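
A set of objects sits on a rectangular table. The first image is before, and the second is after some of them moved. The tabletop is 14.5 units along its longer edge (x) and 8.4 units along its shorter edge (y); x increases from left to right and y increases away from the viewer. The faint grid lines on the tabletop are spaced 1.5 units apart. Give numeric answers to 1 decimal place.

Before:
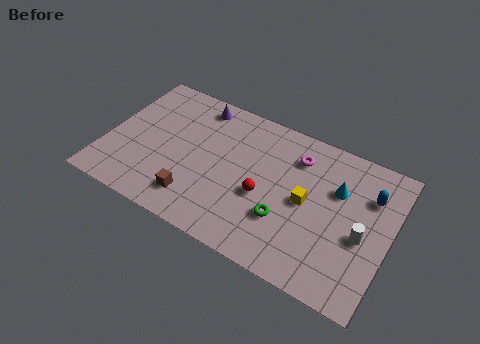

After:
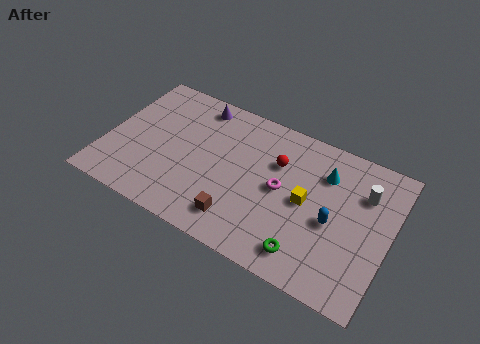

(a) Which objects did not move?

the purple cone and the yellow cube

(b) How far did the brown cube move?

2.3

The brown cube was near (4.9, 1.7) before and (7.2, 1.6) after, so it travelled √(2.3² + 0.1²) ≈ 2.3 units.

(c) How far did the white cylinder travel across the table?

2.4

From (13.2, 3.6) to (13.0, 6.0), the white cylinder covered √(0.2² + 2.4²) ≈ 2.4 units.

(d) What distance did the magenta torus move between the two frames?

2.3

The magenta torus moved from about (9.5, 6.5) to (9.0, 4.3), a distance of √(0.5² + 2.2²) ≈ 2.3.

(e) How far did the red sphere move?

2.2

The red sphere was near (8.2, 3.5) before and (8.6, 5.7) after, so it travelled √(0.4² + 2.2²) ≈ 2.2 units.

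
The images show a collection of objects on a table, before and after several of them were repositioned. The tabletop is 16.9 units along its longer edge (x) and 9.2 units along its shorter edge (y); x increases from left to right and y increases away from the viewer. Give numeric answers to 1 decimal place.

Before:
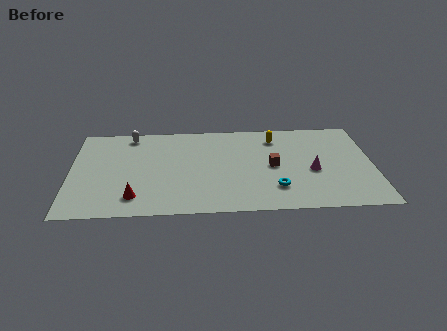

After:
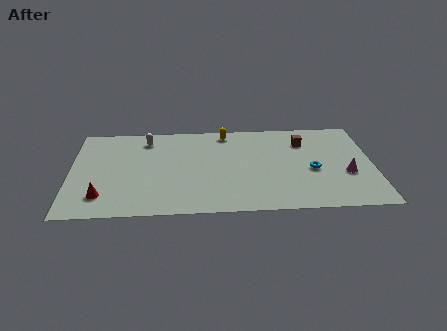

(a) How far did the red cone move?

1.8

The red cone was near (3.6, 1.8) before and (1.8, 2.0) after, so it travelled √(1.8² + 0.2²) ≈ 1.8 units.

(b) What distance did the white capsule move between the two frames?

1.0

The white capsule moved from about (3.3, 8.1) to (4.2, 7.6), a distance of √(0.9² + 0.5²) ≈ 1.0.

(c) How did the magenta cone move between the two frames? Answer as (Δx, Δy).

(1.9, -0.4)

The magenta cone was at about (13.5, 3.9) and moved to about (15.4, 3.5).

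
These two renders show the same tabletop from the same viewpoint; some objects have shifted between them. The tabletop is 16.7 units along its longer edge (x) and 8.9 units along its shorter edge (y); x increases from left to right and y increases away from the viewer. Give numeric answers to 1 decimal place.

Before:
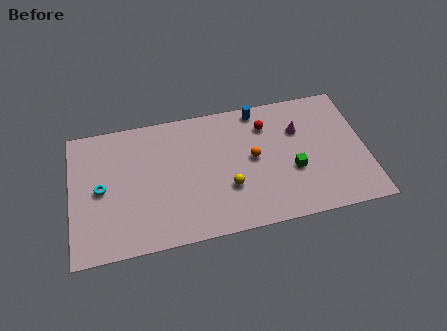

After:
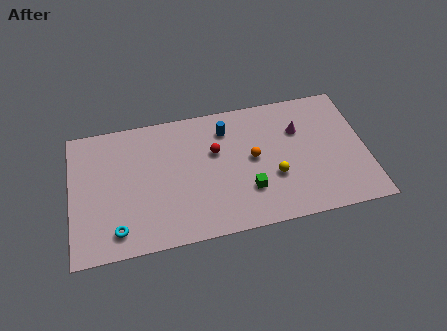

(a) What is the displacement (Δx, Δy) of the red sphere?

(-3.0, -1.2)

The red sphere was at about (11.2, 6.8) and moved to about (8.2, 5.6).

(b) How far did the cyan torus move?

3.0

The cyan torus moved from about (1.7, 4.4) to (2.5, 1.5), a distance of √(0.8² + 2.9²) ≈ 3.0.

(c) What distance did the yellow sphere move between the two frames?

2.6

The yellow sphere moved from about (8.8, 3.0) to (11.4, 3.2), a distance of √(2.6² + 0.2²) ≈ 2.6.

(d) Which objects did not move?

the magenta cone and the orange sphere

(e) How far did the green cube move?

2.7

The green cube was near (12.5, 3.4) before and (9.9, 2.6) after, so it travelled √(2.6² + 0.8²) ≈ 2.7 units.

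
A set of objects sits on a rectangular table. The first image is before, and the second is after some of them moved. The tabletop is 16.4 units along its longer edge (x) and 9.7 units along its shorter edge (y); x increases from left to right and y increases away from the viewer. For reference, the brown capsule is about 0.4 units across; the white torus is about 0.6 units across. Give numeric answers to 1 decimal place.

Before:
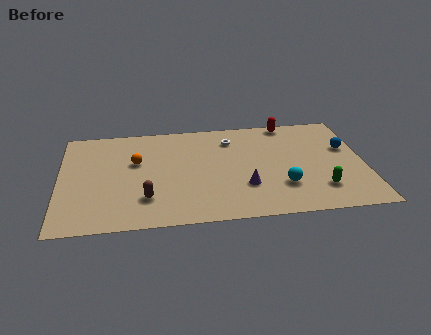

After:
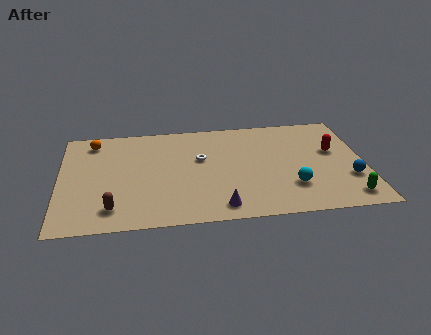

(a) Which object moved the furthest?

the red capsule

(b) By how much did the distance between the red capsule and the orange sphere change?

+4.3

Before: roughly 8.9 units apart; after: 13.2. That's 4.3 units further apart.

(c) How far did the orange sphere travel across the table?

3.2

The orange sphere moved from about (4.1, 6.0) to (1.8, 8.2), a distance of √(2.3² + 2.2²) ≈ 3.2.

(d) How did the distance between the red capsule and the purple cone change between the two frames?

+1.3

The distance was about 6.4 in the first image and 7.7 in the second, so they moved 1.3 units further apart.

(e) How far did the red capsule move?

3.9

From (12.5, 8.9) to (14.8, 5.8), the red capsule covered √(2.3² + 3.1²) ≈ 3.9 units.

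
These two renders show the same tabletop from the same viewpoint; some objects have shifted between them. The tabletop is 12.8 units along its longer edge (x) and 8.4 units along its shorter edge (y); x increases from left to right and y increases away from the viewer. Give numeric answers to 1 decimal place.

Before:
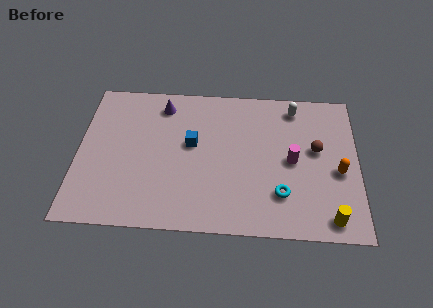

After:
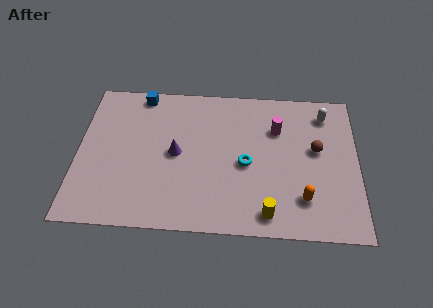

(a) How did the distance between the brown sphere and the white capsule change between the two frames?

-0.5

They were about 2.6 units apart before and 2.1 after — 0.5 units closer together.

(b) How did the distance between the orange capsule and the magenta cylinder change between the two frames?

+1.9

They were about 2.2 units apart before and 4.1 after — 1.9 units further apart.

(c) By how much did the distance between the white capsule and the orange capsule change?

+0.9

The distance was about 4.1 in the first image and 5.0 in the second, so they moved 0.9 units further apart.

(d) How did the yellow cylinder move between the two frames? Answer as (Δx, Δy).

(-2.8, 0.1)

The yellow cylinder started near (11.5, 1.0) and ended near (8.7, 1.1).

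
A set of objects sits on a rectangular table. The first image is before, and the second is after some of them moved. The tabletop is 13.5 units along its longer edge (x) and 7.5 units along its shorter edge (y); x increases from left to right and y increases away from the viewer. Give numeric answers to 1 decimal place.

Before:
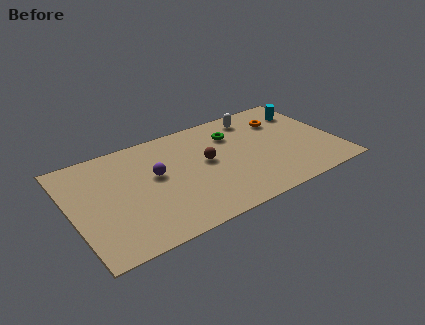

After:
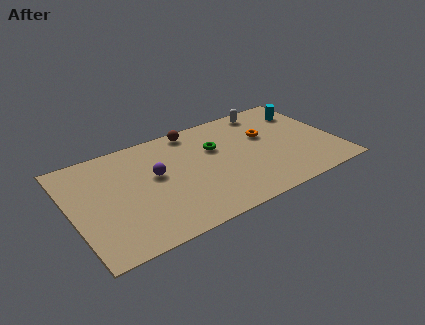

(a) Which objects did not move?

the purple sphere and the cyan cylinder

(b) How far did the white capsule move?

0.8

The white capsule moved from about (9.8, 6.3) to (10.5, 6.6), a distance of √(0.7² + 0.3²) ≈ 0.8.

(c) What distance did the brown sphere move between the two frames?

2.6

The brown sphere was near (6.9, 4.1) before and (6.6, 6.7) after, so it travelled √(0.3² + 2.6²) ≈ 2.6 units.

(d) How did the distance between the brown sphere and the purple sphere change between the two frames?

+0.7

The distance was about 2.6 in the first image and 3.3 in the second, so they moved 0.7 units further apart.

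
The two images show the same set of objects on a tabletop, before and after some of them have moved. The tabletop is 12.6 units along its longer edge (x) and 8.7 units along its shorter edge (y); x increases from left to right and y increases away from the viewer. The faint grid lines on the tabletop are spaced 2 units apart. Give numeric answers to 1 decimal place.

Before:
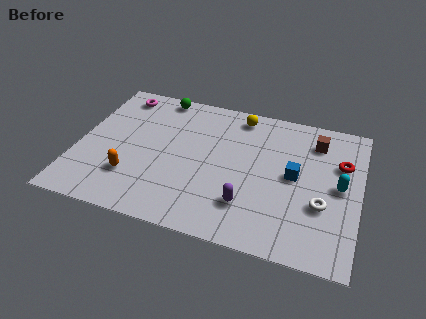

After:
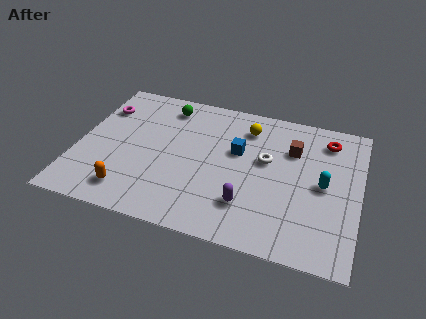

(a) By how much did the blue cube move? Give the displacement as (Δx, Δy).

(-2.6, 0.8)

The blue cube started near (9.7, 4.5) and ended near (7.1, 5.3).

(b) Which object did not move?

the purple capsule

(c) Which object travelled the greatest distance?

the white torus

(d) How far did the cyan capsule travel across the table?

0.7

The cyan capsule moved from about (11.7, 4.4) to (11.0, 4.3), a distance of √(0.7² + 0.1²) ≈ 0.7.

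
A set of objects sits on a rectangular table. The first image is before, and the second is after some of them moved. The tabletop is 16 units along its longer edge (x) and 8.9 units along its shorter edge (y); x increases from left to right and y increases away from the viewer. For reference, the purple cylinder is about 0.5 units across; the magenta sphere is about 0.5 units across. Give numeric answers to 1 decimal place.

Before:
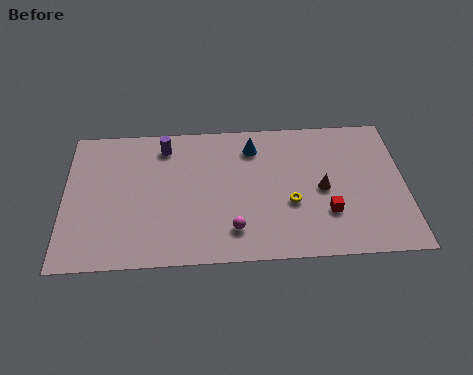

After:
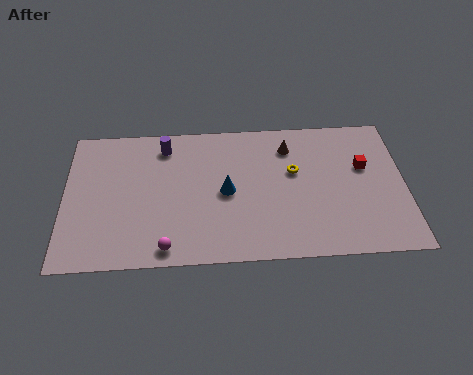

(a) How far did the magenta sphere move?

3.2

From (7.9, 1.9) to (4.8, 1.0), the magenta sphere covered √(3.1² + 0.9²) ≈ 3.2 units.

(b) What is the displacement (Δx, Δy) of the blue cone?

(-1.3, -2.8)

The blue cone was at about (8.9, 7.1) and moved to about (7.6, 4.3).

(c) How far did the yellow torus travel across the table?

2.0

The yellow torus was near (10.6, 3.4) before and (10.8, 5.4) after, so it travelled √(0.2² + 2.0²) ≈ 2.0 units.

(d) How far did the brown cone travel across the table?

3.2

The brown cone moved from about (12.1, 4.2) to (10.6, 7.0), a distance of √(1.5² + 2.8²) ≈ 3.2.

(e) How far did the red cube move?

3.3

The red cube moved from about (12.3, 2.7) to (14.1, 5.5), a distance of √(1.8² + 2.8²) ≈ 3.3.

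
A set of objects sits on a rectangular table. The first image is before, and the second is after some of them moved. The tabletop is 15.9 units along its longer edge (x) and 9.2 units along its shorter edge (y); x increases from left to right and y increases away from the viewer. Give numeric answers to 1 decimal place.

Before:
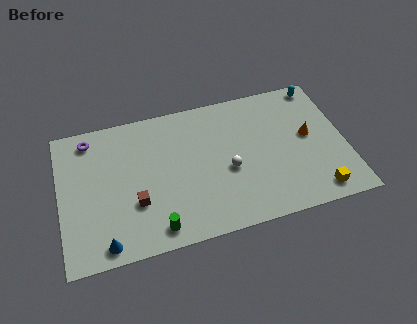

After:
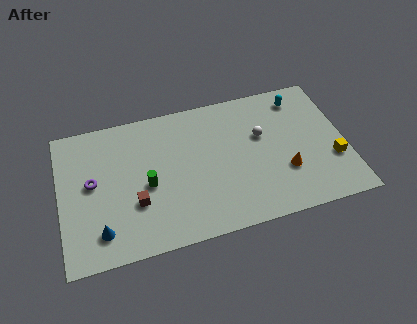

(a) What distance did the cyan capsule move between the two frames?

1.3

The cyan capsule moved from about (14.8, 8.3) to (13.6, 7.7), a distance of √(1.2² + 0.6²) ≈ 1.3.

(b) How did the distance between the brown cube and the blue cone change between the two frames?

-0.4

The distance was about 2.8 in the first image and 2.4 in the second, so they moved 0.4 units closer together.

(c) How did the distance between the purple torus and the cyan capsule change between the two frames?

-0.9

They were about 13.0 units apart before and 12.1 after — 0.9 units closer together.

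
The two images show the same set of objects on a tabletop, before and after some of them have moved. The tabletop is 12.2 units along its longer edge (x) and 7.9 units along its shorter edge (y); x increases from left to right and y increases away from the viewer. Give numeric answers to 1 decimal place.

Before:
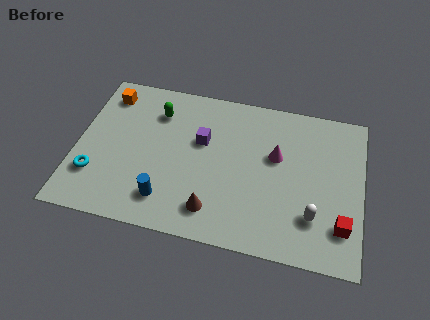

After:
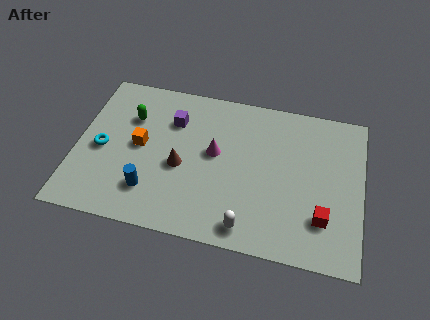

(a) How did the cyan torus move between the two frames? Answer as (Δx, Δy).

(0.2, 1.4)

The cyan torus was at about (0.9, 2.2) and moved to about (1.1, 3.6).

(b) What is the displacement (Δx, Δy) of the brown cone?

(-1.5, 1.9)

From the two frames, the brown cone sits at roughly (6.0, 1.5) before and (4.5, 3.4) after.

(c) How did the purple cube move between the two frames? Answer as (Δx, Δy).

(-1.3, 0.8)

The purple cube was at about (5.3, 4.9) and moved to about (4.0, 5.7).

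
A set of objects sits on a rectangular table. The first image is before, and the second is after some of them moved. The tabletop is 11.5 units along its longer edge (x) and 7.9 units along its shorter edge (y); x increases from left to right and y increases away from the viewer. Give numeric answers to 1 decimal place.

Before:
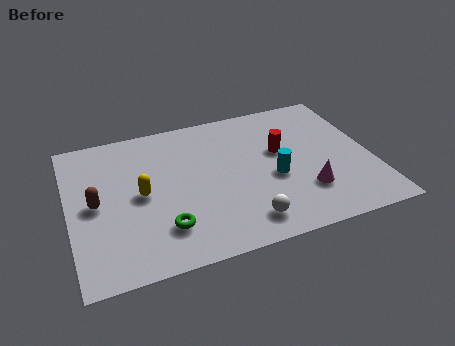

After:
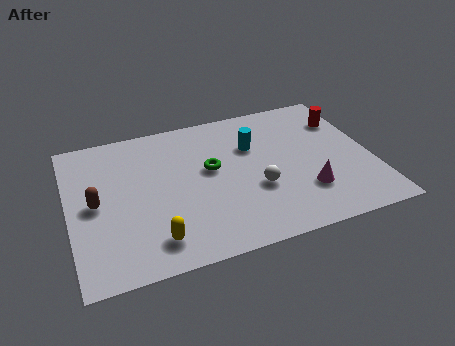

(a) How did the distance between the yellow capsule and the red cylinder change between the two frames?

+3.4

Before: roughly 5.5 units apart; after: 8.9. That's 3.4 units further apart.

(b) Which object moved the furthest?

the green torus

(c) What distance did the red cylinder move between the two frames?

2.8

From (8.1, 4.7) to (10.7, 5.8), the red cylinder covered √(2.6² + 1.1²) ≈ 2.8 units.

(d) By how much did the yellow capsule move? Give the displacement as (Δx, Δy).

(0.3, -2.5)

From the two frames, the yellow capsule sits at roughly (2.7, 3.9) before and (3.0, 1.4) after.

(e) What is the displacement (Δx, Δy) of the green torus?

(2.0, 2.6)

From the two frames, the green torus sits at roughly (3.4, 1.9) before and (5.4, 4.5) after.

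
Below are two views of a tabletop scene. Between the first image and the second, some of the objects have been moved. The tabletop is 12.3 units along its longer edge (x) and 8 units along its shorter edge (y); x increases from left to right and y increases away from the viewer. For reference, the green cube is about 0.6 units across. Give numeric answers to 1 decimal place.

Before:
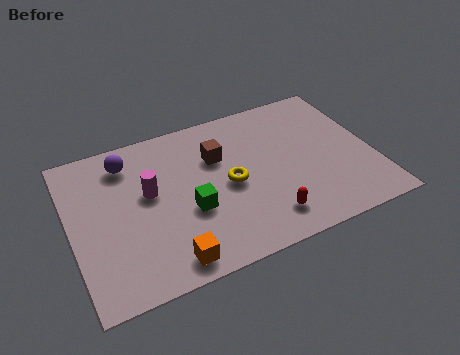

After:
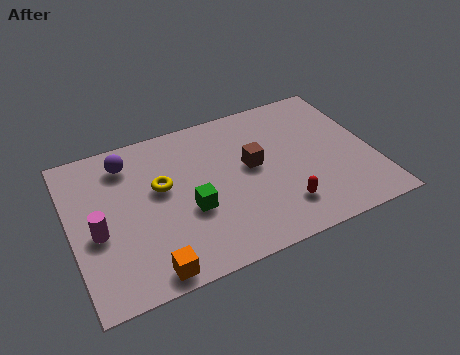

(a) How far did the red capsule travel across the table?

0.8

The red capsule moved from about (7.6, 1.5) to (8.3, 1.8), a distance of √(0.7² + 0.3²) ≈ 0.8.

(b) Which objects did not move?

the purple sphere and the green cube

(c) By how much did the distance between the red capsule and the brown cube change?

-1.4

The distance was about 4.2 in the first image and 2.8 in the second, so they moved 1.4 units closer together.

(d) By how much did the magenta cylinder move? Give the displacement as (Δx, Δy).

(-2.2, -1.2)

From the two frames, the magenta cylinder sits at roughly (3.2, 4.6) before and (1.0, 3.4) after.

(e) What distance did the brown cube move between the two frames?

1.6

The brown cube was near (6.1, 5.4) before and (7.4, 4.4) after, so it travelled √(1.3² + 1.0²) ≈ 1.6 units.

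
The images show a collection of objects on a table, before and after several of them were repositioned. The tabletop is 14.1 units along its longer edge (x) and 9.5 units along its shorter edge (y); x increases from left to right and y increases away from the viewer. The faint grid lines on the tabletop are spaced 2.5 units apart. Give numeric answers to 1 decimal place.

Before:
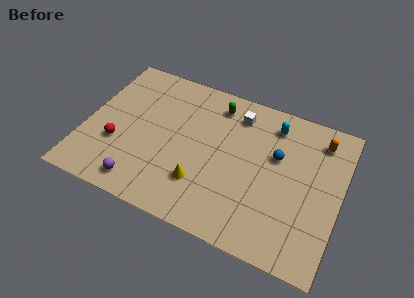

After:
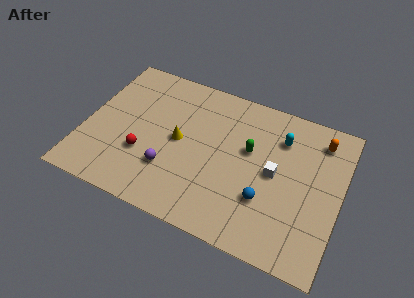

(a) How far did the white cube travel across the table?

3.8

The white cube moved from about (8.1, 7.7) to (10.5, 4.8), a distance of √(2.4² + 2.9²) ≈ 3.8.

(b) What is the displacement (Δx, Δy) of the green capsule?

(2.1, -2.2)

From the two frames, the green capsule sits at roughly (6.9, 7.9) before and (9.0, 5.7) after.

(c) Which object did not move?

the orange capsule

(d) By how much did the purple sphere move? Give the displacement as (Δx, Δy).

(1.4, 1.5)

The purple sphere was at about (3.5, 1.3) and moved to about (4.9, 2.8).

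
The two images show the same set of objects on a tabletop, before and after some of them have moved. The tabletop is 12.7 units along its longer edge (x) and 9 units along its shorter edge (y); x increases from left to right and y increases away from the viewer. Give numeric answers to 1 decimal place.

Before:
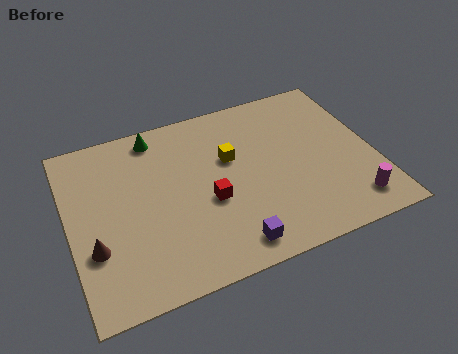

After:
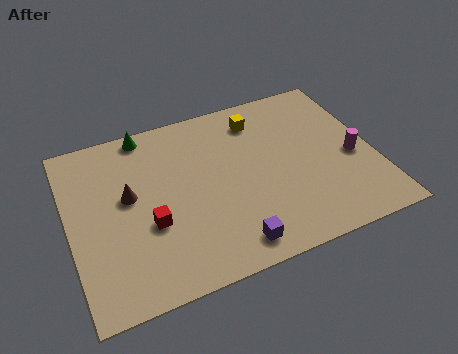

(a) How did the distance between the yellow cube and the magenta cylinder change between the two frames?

-1.2

They were about 6.2 units apart before and 5.0 after — 1.2 units closer together.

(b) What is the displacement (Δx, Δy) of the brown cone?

(1.6, 2.1)

The brown cone was at about (0.9, 3.0) and moved to about (2.5, 5.1).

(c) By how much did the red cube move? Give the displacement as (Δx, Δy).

(-2.5, -0.3)

The red cube started near (5.7, 3.7) and ended near (3.2, 3.4).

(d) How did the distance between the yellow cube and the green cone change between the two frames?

+1.1

Before: roughly 3.7 units apart; after: 4.8. That's 1.1 units further apart.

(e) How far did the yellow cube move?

2.2

From (6.8, 5.6) to (8.2, 7.3), the yellow cube covered √(1.4² + 1.7²) ≈ 2.2 units.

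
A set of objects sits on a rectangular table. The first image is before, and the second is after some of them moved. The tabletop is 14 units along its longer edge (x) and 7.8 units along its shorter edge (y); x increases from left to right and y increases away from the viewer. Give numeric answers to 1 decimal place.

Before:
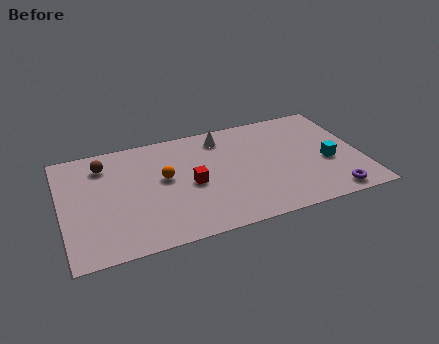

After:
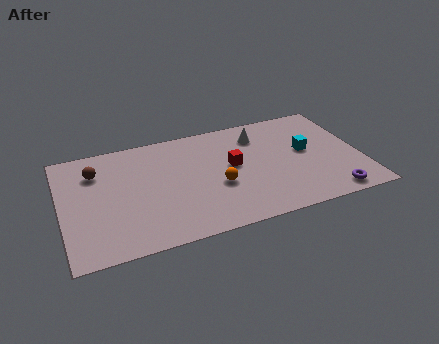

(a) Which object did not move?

the purple torus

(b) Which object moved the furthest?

the orange sphere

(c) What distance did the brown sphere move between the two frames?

0.6

From (2.1, 6.2) to (1.7, 5.8), the brown sphere covered √(0.4² + 0.4²) ≈ 0.6 units.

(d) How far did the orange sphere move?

2.7

The orange sphere moved from about (4.8, 4.4) to (7.2, 3.1), a distance of √(2.4² + 1.3²) ≈ 2.7.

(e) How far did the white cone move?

1.7

From (7.7, 6.5) to (9.4, 6.1), the white cone covered √(1.7² + 0.4²) ≈ 1.7 units.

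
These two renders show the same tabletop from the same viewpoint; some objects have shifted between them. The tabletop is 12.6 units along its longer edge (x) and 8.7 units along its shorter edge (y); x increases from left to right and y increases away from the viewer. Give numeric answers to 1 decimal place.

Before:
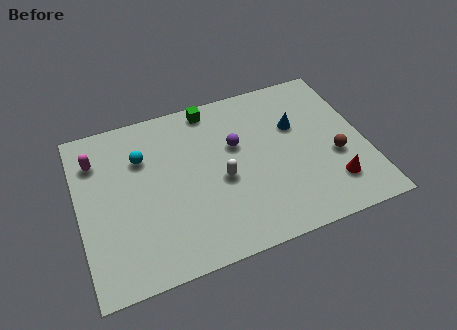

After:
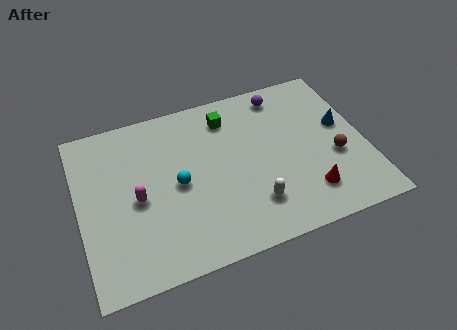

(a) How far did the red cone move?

1.1

From (10.9, 2.0) to (9.8, 1.9), the red cone covered √(1.1² + 0.1²) ≈ 1.1 units.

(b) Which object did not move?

the brown sphere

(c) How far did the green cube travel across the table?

1.1

From (6.1, 7.8) to (6.8, 7.0), the green cube covered √(0.7² + 0.8²) ≈ 1.1 units.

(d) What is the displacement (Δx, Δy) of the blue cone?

(2.0, -0.6)

The blue cone was at about (9.7, 5.6) and moved to about (11.7, 5.0).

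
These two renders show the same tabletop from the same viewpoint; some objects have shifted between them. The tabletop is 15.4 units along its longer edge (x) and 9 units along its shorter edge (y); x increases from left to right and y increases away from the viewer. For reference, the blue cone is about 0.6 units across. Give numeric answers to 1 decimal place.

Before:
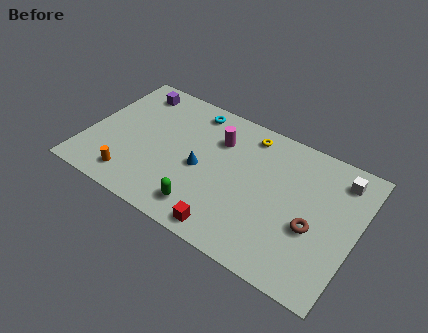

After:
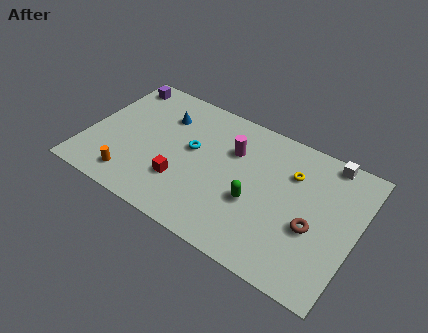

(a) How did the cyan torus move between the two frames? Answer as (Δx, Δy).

(0.4, -2.7)

From the two frames, the cyan torus sits at roughly (5.5, 7.8) before and (5.9, 5.1) after.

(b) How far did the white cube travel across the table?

1.1

The white cube moved from about (14.1, 7.4) to (13.3, 8.2), a distance of √(0.8² + 0.8²) ≈ 1.1.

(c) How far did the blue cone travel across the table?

3.6

The blue cone moved from about (6.6, 4.1) to (4.0, 6.6), a distance of √(2.6² + 2.5²) ≈ 3.6.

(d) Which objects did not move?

the orange cylinder and the brown torus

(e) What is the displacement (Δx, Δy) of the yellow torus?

(2.7, -1.3)

From the two frames, the yellow torus sits at roughly (8.8, 7.7) before and (11.5, 6.4) after.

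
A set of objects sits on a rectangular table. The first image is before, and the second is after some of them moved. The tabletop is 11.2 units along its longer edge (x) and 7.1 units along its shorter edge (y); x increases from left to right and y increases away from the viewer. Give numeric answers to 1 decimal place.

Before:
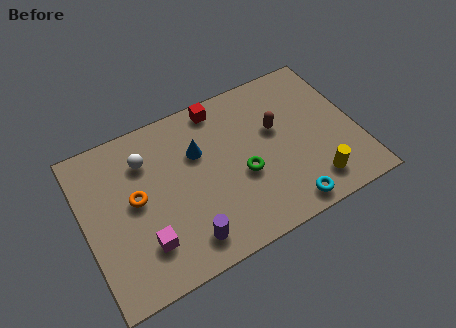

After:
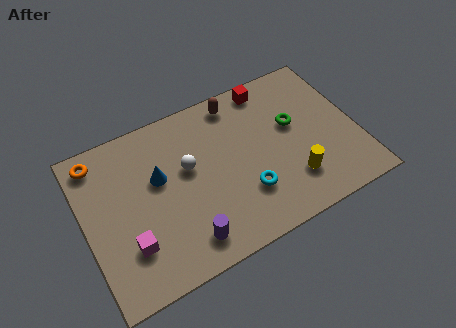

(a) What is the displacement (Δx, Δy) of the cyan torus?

(-1.5, 1.3)

From the two frames, the cyan torus sits at roughly (7.9, 0.8) before and (6.4, 2.1) after.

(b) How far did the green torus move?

2.6

The green torus was near (6.4, 2.9) before and (8.7, 4.2) after, so it travelled √(2.3² + 1.3²) ≈ 2.6 units.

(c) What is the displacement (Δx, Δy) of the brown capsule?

(-1.4, 1.9)

The brown capsule started near (8.0, 4.3) and ended near (6.6, 6.2).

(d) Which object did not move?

the purple cylinder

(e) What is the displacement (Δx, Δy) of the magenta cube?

(-0.6, 0.2)

From the two frames, the magenta cube sits at roughly (2.2, 1.8) before and (1.6, 2.0) after.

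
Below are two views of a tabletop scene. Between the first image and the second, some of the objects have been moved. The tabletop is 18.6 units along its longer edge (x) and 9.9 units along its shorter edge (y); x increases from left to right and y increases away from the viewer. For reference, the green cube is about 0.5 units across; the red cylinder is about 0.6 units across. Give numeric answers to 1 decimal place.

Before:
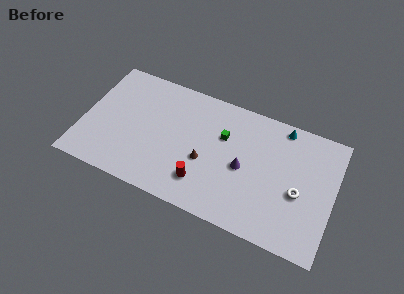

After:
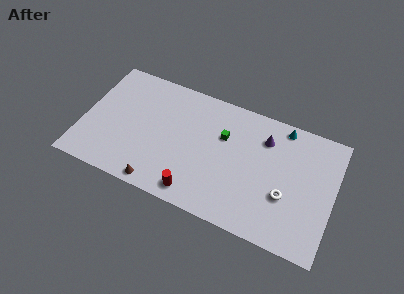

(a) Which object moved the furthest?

the brown cone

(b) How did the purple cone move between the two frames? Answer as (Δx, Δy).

(1.3, 2.9)

The purple cone started near (12.0, 4.6) and ended near (13.3, 7.5).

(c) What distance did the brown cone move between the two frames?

4.4

The brown cone was near (9.2, 4.0) before and (6.1, 0.9) after, so it travelled √(3.1² + 3.1²) ≈ 4.4 units.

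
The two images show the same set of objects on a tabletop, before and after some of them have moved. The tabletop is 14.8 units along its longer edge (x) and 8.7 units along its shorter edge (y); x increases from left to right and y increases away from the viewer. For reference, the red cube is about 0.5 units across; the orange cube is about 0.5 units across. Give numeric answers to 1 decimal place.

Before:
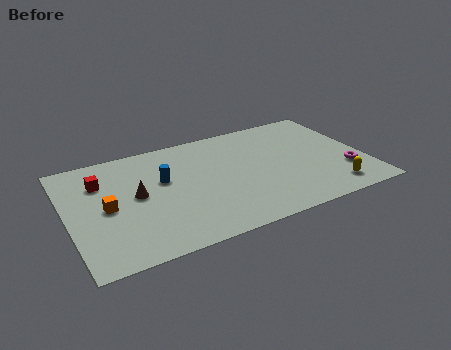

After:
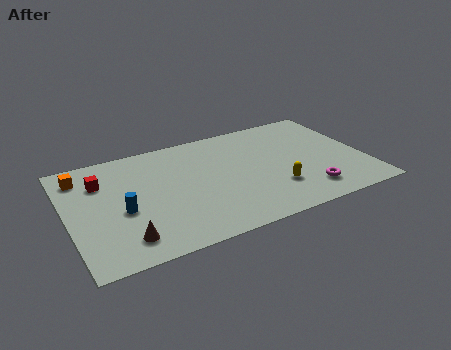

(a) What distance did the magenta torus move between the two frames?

2.3

The magenta torus was near (13.7, 2.6) before and (11.6, 1.7) after, so it travelled √(2.1² + 0.9²) ≈ 2.3 units.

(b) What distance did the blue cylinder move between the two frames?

2.7

The blue cylinder moved from about (4.8, 5.3) to (2.6, 3.7), a distance of √(2.2² + 1.6²) ≈ 2.7.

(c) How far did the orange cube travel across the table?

3.1

The orange cube moved from about (1.9, 4.2) to (0.9, 7.1), a distance of √(1.0² + 2.9²) ≈ 3.1.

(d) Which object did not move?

the red cube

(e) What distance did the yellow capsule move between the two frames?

2.9

The yellow capsule moved from about (12.8, 1.4) to (10.1, 2.5), a distance of √(2.7² + 1.1²) ≈ 2.9.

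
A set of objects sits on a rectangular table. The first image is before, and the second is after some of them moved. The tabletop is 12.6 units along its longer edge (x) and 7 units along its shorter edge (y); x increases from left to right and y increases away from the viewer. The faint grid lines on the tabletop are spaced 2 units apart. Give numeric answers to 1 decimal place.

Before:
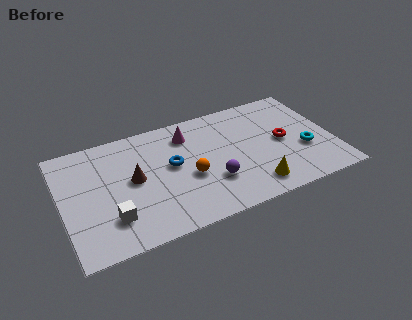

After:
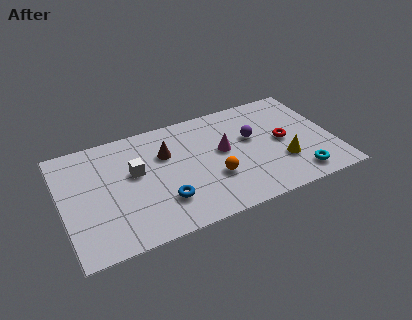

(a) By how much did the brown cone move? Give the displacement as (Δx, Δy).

(1.6, 1.0)

The brown cone was at about (3.3, 3.7) and moved to about (4.9, 4.7).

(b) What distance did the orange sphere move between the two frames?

1.2

From (5.8, 2.9) to (6.9, 2.4), the orange sphere covered √(1.1² + 0.5²) ≈ 1.2 units.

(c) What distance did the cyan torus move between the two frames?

1.6

From (11.2, 2.6) to (10.7, 1.1), the cyan torus covered √(0.5² + 1.5²) ≈ 1.6 units.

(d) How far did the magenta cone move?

2.2

The magenta cone moved from about (6.0, 5.5) to (7.5, 3.9), a distance of √(1.5² + 1.6²) ≈ 2.2.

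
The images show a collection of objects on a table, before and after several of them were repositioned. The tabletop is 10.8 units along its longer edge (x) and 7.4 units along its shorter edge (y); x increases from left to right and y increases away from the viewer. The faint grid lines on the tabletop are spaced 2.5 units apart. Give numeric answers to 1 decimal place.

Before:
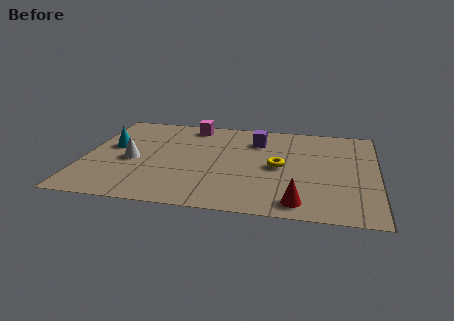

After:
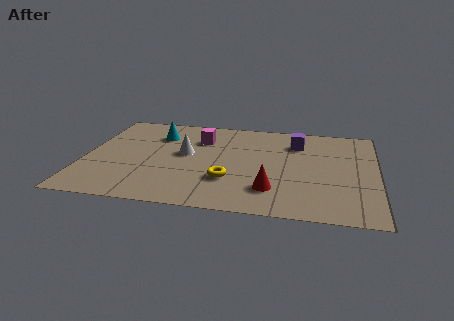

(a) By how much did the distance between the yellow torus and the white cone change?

-2.9

The distance was about 5.4 in the first image and 2.5 in the second, so they moved 2.9 units closer together.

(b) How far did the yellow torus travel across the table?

2.2

The yellow torus moved from about (7.2, 3.6) to (5.4, 2.3), a distance of √(1.8² + 1.3²) ≈ 2.2.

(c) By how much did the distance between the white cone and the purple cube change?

-0.7

Before: roughly 5.1 units apart; after: 4.4. That's 0.7 units closer together.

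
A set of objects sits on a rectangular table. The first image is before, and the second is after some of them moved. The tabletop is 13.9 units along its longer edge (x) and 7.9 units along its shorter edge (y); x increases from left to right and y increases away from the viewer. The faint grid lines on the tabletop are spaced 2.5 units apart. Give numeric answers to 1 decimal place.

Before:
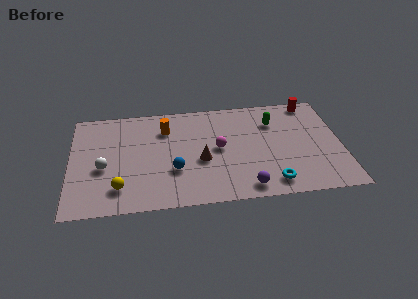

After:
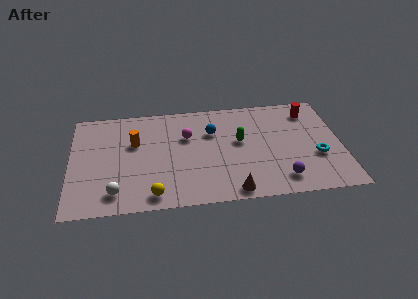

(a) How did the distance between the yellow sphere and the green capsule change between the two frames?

-3.3

Before: roughly 9.0 units apart; after: 5.7. That's 3.3 units closer together.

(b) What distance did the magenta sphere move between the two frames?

1.9

The magenta sphere moved from about (7.6, 4.1) to (6.0, 5.2), a distance of √(1.6² + 1.1²) ≈ 1.9.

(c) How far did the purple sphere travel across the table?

1.8

From (8.9, 1.0) to (10.7, 1.4), the purple sphere covered √(1.8² + 0.4²) ≈ 1.8 units.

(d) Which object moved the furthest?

the blue sphere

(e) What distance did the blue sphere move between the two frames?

3.4

The blue sphere moved from about (5.3, 2.7) to (7.3, 5.4), a distance of √(2.0² + 2.7²) ≈ 3.4.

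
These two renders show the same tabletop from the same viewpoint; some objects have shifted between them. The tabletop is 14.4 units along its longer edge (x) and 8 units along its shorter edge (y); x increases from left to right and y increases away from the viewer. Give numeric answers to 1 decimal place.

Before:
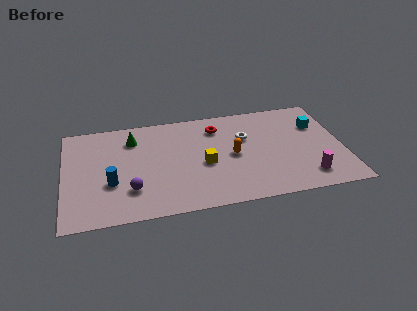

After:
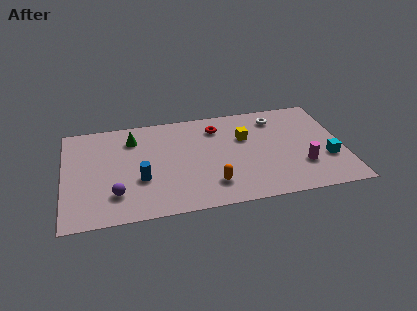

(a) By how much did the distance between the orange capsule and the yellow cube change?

+2.3

Before: roughly 1.6 units apart; after: 3.9. That's 2.3 units further apart.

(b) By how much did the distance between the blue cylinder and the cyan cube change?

-1.5

The distance was about 11.1 in the first image and 9.6 in the second, so they moved 1.5 units closer together.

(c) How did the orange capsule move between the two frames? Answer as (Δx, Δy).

(-1.2, -2.1)

From the two frames, the orange capsule sits at roughly (8.7, 3.9) before and (7.5, 1.8) after.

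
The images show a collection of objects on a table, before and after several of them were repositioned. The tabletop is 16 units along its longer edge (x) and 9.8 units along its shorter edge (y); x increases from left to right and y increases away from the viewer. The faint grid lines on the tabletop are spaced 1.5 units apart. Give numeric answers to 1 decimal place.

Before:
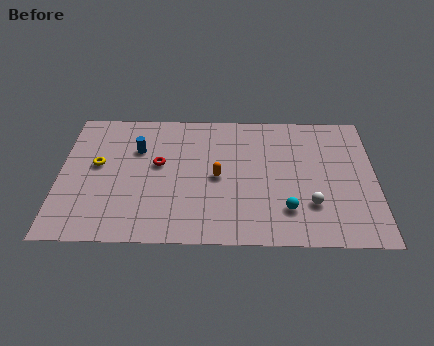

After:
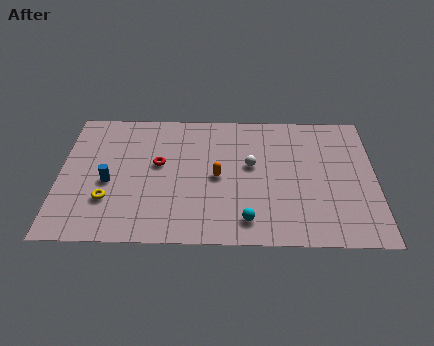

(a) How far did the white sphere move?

4.1

The white sphere moved from about (12.7, 2.8) to (9.7, 5.6), a distance of √(3.0² + 2.8²) ≈ 4.1.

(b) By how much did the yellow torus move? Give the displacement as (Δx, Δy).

(0.6, -2.6)

From the two frames, the yellow torus sits at roughly (1.9, 5.5) before and (2.5, 2.9) after.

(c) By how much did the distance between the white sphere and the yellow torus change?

-3.4

They were about 11.1 units apart before and 7.7 after — 3.4 units closer together.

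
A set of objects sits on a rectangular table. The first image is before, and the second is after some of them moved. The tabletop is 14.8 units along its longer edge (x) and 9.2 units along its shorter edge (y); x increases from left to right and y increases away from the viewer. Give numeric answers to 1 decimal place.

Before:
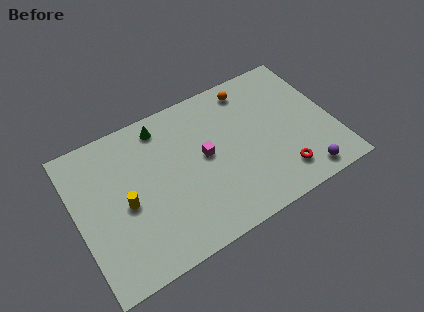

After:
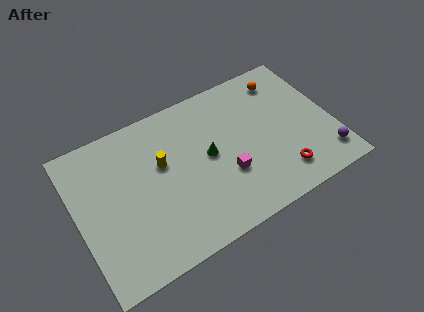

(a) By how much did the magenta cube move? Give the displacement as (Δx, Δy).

(1.0, -1.7)

The magenta cube started near (7.4, 4.9) and ended near (8.4, 3.2).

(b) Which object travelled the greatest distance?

the green cone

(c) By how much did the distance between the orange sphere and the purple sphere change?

-1.0

Before: roughly 7.1 units apart; after: 6.1. That's 1.0 units closer together.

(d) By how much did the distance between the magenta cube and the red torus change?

-1.8

They were about 5.1 units apart before and 3.3 after — 1.8 units closer together.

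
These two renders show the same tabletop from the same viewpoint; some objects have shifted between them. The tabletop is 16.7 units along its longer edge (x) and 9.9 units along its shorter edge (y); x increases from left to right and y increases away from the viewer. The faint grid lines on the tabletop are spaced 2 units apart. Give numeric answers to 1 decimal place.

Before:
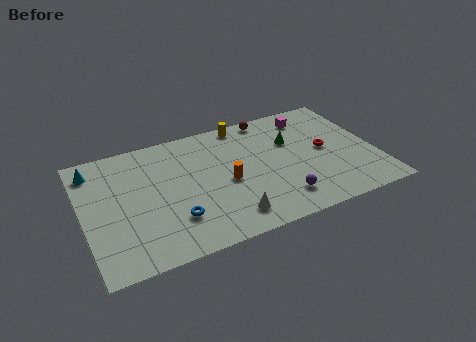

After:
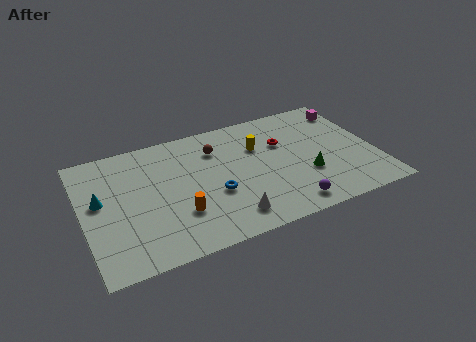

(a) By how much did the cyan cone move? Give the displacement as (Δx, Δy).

(0.2, -2.6)

The cyan cone started near (0.8, 8.2) and ended near (1.0, 5.6).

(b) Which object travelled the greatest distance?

the brown sphere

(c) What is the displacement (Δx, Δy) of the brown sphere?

(-3.3, -1.6)

From the two frames, the brown sphere sits at roughly (11.1, 9.0) before and (7.8, 7.4) after.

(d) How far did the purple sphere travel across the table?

0.8

From (10.9, 2.0) to (11.2, 1.3), the purple sphere covered √(0.3² + 0.7²) ≈ 0.8 units.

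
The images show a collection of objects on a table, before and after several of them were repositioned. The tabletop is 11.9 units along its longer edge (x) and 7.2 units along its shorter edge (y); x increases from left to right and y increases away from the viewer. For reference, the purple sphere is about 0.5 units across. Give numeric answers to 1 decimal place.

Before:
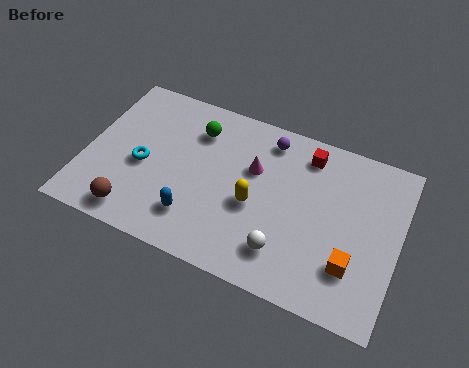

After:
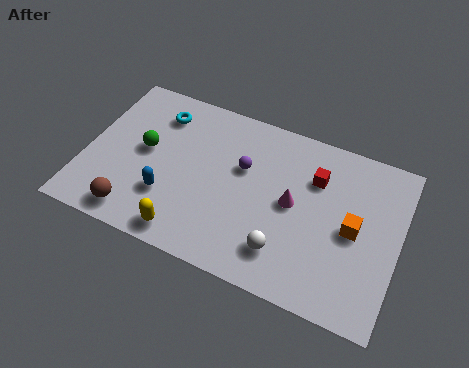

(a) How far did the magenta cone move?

1.8

The magenta cone was near (6.3, 4.6) before and (7.9, 3.7) after, so it travelled √(1.6² + 0.9²) ≈ 1.8 units.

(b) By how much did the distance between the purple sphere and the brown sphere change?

-1.7

Before: roughly 6.8 units apart; after: 5.1. That's 1.7 units closer together.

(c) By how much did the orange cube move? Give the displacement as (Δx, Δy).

(-0.1, 1.5)

The orange cube started near (10.3, 2.0) and ended near (10.2, 3.5).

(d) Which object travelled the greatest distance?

the yellow capsule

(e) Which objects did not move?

the white sphere and the brown sphere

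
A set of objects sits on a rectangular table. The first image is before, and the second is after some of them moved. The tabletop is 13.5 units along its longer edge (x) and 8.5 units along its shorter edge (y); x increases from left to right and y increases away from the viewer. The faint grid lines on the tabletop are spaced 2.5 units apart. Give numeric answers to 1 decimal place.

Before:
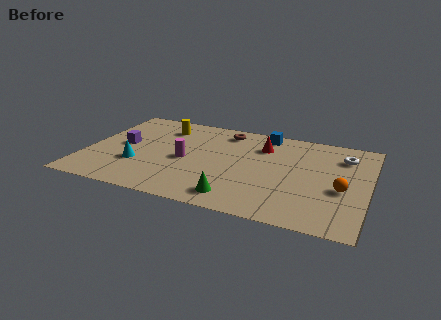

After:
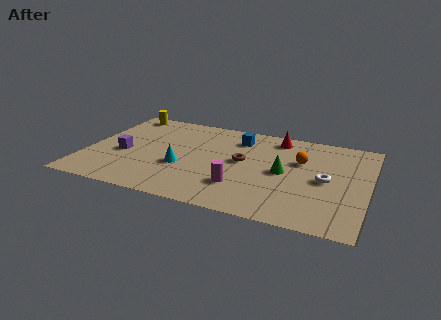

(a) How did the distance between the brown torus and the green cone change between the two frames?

-4.0

Before: roughly 6.0 units apart; after: 2.0. That's 4.0 units closer together.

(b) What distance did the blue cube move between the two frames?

1.4

From (8.3, 7.5) to (7.1, 6.7), the blue cube covered √(1.2² + 0.8²) ≈ 1.4 units.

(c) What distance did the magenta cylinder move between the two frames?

3.2

The magenta cylinder was near (4.8, 3.9) before and (7.6, 2.3) after, so it travelled √(2.8² + 1.6²) ≈ 3.2 units.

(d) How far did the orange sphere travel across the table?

2.9

From (12.3, 3.5) to (10.2, 5.5), the orange sphere covered √(2.1² + 2.0²) ≈ 2.9 units.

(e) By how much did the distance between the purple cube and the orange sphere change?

-2.0

They were about 10.6 units apart before and 8.6 after — 2.0 units closer together.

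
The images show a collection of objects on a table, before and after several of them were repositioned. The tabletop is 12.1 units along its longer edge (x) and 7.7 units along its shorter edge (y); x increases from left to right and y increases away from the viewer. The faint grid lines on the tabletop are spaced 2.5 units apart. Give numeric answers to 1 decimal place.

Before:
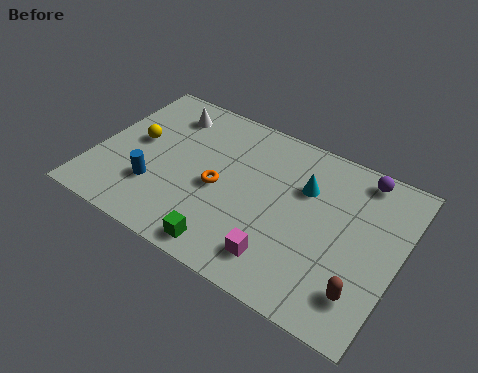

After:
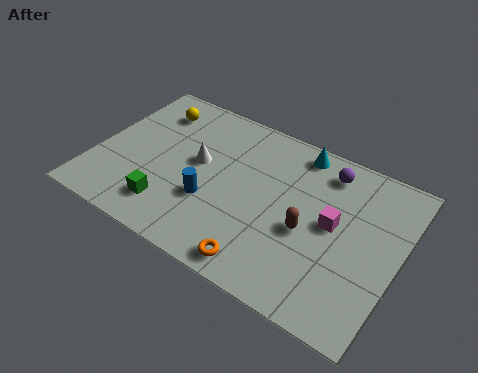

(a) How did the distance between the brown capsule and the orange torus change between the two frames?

-3.5

They were about 6.3 units apart before and 2.8 after — 3.5 units closer together.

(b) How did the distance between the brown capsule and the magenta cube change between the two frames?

-2.0

Before: roughly 3.2 units apart; after: 1.2. That's 2.0 units closer together.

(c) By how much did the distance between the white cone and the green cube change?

-3.5

The distance was about 6.3 in the first image and 2.8 in the second, so they moved 3.5 units closer together.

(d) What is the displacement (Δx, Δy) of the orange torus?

(2.2, -2.6)

From the two frames, the orange torus sits at roughly (5.0, 3.5) before and (7.2, 0.9) after.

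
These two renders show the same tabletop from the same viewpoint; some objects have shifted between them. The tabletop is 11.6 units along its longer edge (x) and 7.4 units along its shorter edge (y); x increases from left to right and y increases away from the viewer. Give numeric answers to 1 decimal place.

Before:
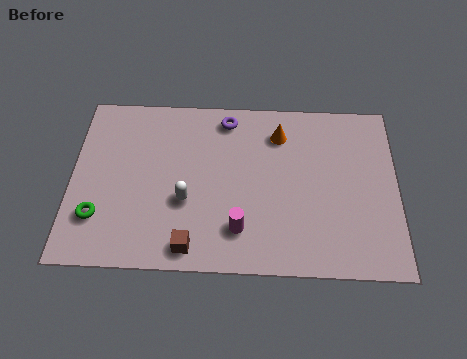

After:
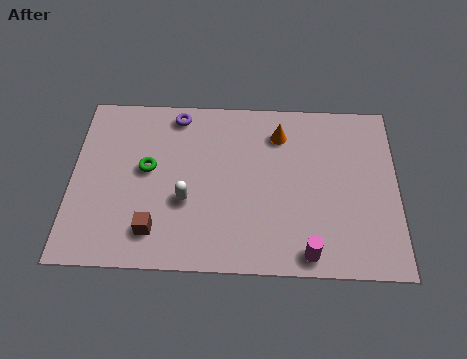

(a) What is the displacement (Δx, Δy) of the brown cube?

(-1.3, 0.6)

The brown cube started near (4.3, 0.9) and ended near (3.0, 1.5).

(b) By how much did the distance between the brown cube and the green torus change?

-0.9

Before: roughly 3.5 units apart; after: 2.6. That's 0.9 units closer together.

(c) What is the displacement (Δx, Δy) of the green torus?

(1.7, 2.1)

The green torus started near (1.0, 2.0) and ended near (2.7, 4.1).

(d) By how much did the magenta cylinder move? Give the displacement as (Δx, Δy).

(2.4, -0.9)

The magenta cylinder started near (6.0, 1.7) and ended near (8.4, 0.8).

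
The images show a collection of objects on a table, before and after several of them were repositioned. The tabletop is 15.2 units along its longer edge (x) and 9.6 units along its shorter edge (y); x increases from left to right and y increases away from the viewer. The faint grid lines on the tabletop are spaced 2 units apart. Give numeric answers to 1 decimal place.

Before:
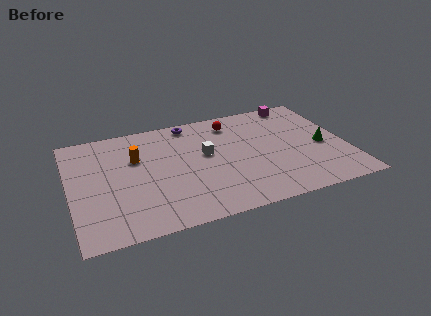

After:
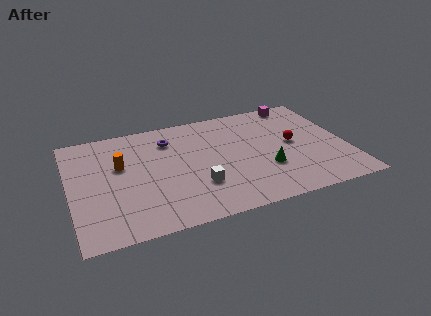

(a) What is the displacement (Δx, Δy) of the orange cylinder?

(-0.9, -0.4)

The orange cylinder was at about (3.7, 6.3) and moved to about (2.8, 5.9).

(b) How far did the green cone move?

3.5

The green cone was near (13.9, 4.3) before and (10.6, 3.2) after, so it travelled √(3.3² + 1.1²) ≈ 3.5 units.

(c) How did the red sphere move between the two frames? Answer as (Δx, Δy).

(3.1, -2.9)

The red sphere started near (9.2, 7.9) and ended near (12.3, 5.0).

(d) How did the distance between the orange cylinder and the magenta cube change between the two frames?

+1.0

They were about 9.6 units apart before and 10.6 after — 1.0 units further apart.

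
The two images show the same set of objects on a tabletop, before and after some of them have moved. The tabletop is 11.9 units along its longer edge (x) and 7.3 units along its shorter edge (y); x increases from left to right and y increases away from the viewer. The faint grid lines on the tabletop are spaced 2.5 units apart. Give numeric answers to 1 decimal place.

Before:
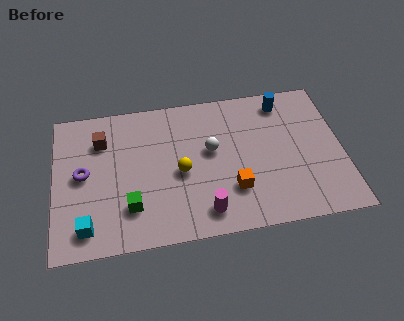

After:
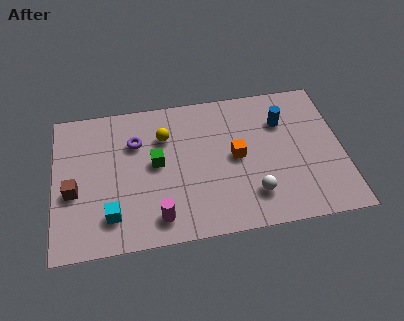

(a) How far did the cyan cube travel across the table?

1.1

From (1.3, 1.2) to (2.3, 1.6), the cyan cube covered √(1.0² + 0.4²) ≈ 1.1 units.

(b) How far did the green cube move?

2.3

The green cube moved from about (3.1, 1.9) to (4.2, 3.9), a distance of √(1.1² + 2.0²) ≈ 2.3.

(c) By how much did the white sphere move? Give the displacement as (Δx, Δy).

(1.6, -2.5)

The white sphere started near (6.5, 4.2) and ended near (8.1, 1.7).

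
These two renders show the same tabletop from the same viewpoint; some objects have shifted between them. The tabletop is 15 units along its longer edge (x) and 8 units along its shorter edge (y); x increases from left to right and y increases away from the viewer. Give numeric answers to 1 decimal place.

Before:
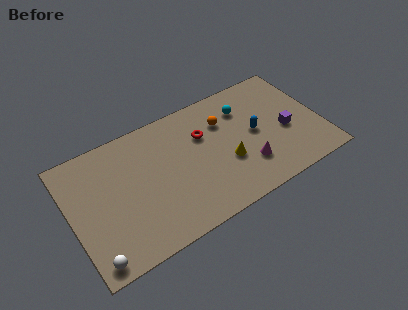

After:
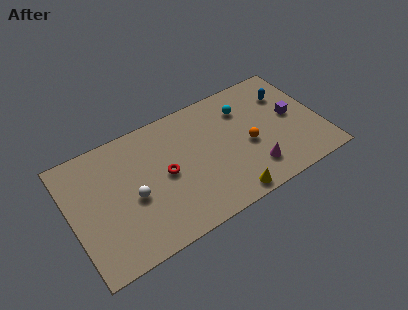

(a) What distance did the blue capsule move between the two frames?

2.8

The blue capsule moved from about (11.1, 4.1) to (13.3, 5.8), a distance of √(2.2² + 1.7²) ≈ 2.8.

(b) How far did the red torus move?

2.9

The red torus moved from about (8.1, 5.4) to (5.6, 4.0), a distance of √(2.5² + 1.4²) ≈ 2.9.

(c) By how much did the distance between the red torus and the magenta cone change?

+1.6

They were about 3.9 units apart before and 5.5 after — 1.6 units further apart.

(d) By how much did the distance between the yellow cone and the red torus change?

+2.0

They were about 2.6 units apart before and 4.6 after — 2.0 units further apart.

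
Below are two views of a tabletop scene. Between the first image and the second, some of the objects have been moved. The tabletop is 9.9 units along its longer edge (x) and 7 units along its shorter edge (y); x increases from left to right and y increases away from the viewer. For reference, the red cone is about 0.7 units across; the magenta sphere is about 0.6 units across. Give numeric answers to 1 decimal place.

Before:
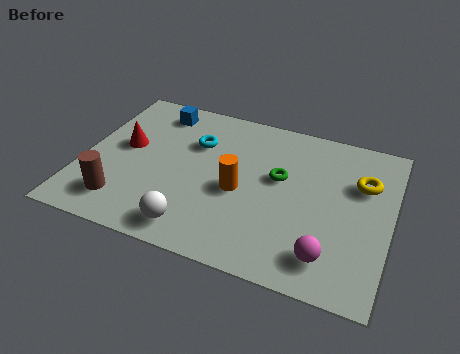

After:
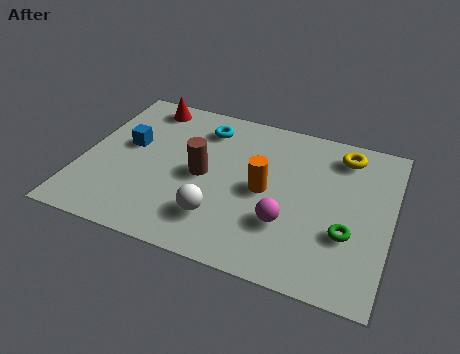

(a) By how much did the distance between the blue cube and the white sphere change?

-1.3

The distance was about 5.2 in the first image and 3.9 in the second, so they moved 1.3 units closer together.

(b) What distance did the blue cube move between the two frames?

2.0

From (2.1, 5.9) to (1.4, 4.0), the blue cube covered √(0.7² + 1.9²) ≈ 2.0 units.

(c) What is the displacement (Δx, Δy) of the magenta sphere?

(-1.4, 0.9)

The magenta sphere started near (8.1, 1.3) and ended near (6.7, 2.2).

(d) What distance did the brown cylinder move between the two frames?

3.1

The brown cylinder was near (1.5, 1.4) before and (3.9, 3.4) after, so it travelled √(2.4² + 2.0²) ≈ 3.1 units.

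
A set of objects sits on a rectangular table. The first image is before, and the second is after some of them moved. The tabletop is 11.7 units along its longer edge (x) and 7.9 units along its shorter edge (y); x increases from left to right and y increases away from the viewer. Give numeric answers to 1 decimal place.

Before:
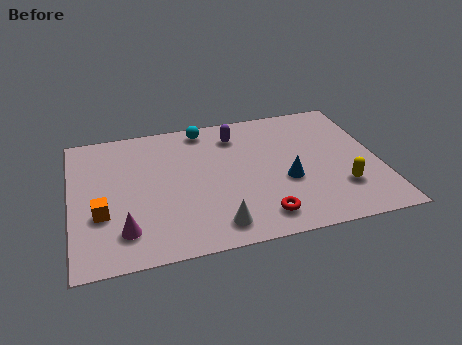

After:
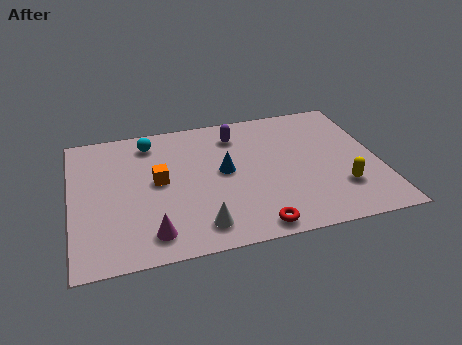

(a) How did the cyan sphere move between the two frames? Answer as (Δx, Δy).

(-2.1, -0.4)

The cyan sphere was at about (5.2, 7.0) and moved to about (3.1, 6.6).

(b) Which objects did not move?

the purple capsule and the yellow capsule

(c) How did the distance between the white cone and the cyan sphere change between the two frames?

-0.3

The distance was about 5.8 in the first image and 5.5 in the second, so they moved 0.3 units closer together.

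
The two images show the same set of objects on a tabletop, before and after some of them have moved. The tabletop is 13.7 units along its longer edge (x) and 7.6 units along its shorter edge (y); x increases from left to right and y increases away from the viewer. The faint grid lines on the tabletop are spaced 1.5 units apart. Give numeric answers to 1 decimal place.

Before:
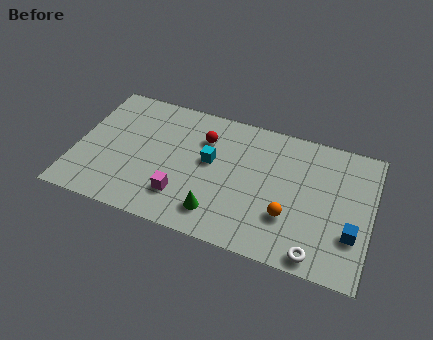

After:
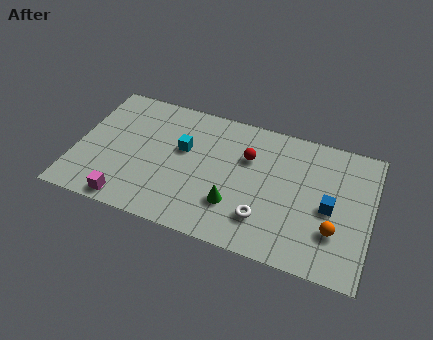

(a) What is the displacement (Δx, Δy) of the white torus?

(-2.5, 1.1)

The white torus was at about (11.4, 0.8) and moved to about (8.9, 1.9).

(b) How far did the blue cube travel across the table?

1.6

The blue cube was near (12.9, 2.4) before and (11.8, 3.5) after, so it travelled √(1.1² + 1.1²) ≈ 1.6 units.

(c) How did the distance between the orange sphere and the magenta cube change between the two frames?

+4.6

They were about 4.9 units apart before and 9.5 after — 4.6 units further apart.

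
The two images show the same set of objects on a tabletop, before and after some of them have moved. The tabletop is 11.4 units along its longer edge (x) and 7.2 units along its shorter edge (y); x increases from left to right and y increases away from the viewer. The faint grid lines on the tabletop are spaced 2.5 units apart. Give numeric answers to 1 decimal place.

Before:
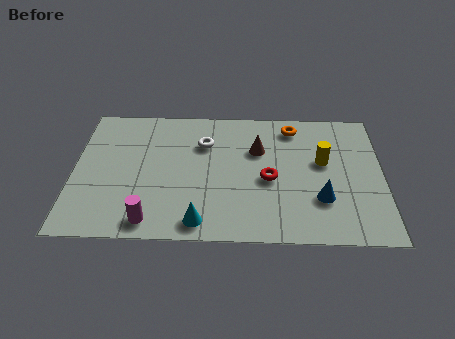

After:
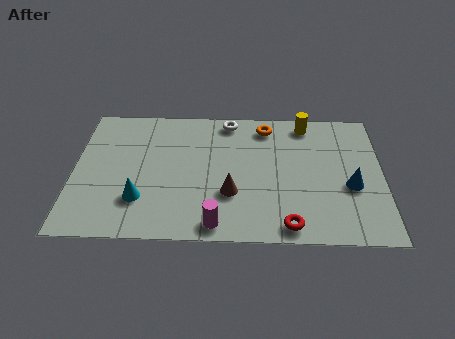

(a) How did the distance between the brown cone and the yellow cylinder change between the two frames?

+2.3

Before: roughly 2.5 units apart; after: 4.8. That's 2.3 units further apart.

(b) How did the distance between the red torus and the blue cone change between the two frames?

+1.0

The distance was about 2.1 in the first image and 3.1 in the second, so they moved 1.0 units further apart.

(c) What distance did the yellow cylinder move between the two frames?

2.2

From (9.2, 4.2) to (8.6, 6.3), the yellow cylinder covered √(0.6² + 2.1²) ≈ 2.2 units.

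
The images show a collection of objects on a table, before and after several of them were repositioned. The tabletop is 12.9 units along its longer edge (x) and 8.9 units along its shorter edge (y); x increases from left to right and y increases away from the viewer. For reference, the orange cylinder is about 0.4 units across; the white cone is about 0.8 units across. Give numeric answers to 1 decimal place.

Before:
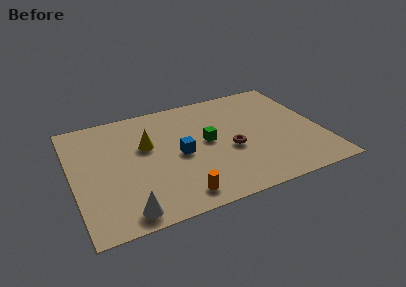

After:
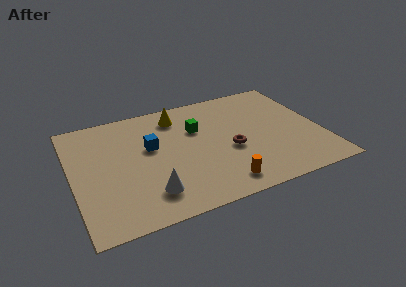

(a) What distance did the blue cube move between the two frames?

1.8

The blue cube moved from about (5.5, 4.2) to (4.1, 5.3), a distance of √(1.4² + 1.1²) ≈ 1.8.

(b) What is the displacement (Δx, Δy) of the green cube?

(-0.4, 1.2)

The green cube started near (7.0, 4.7) and ended near (6.6, 5.9).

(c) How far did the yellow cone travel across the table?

2.5

The yellow cone moved from about (3.9, 5.5) to (5.7, 7.3), a distance of √(1.8² + 1.8²) ≈ 2.5.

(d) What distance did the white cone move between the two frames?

1.6

The white cone moved from about (2.4, 1.0) to (3.7, 1.9), a distance of √(1.3² + 0.9²) ≈ 1.6.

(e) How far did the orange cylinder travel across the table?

2.2

The orange cylinder moved from about (5.1, 1.2) to (7.3, 1.3), a distance of √(2.2² + 0.1²) ≈ 2.2.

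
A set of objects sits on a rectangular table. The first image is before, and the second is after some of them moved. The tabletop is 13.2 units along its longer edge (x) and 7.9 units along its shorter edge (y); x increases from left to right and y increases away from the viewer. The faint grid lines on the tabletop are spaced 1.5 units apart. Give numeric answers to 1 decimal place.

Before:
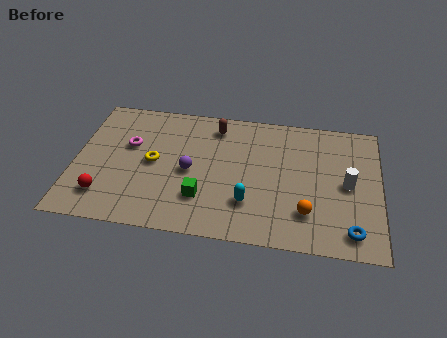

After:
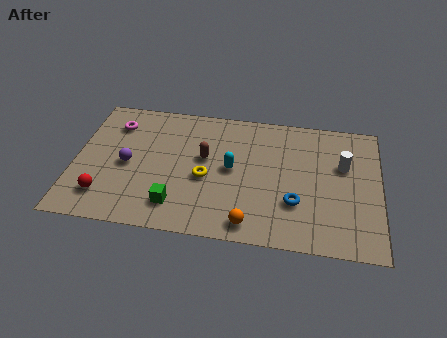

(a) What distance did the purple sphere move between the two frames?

2.7

From (5.0, 3.7) to (2.3, 3.7), the purple sphere covered √(2.7² + 0.0²) ≈ 2.7 units.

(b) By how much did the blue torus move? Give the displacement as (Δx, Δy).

(-2.4, 1.3)

The blue torus was at about (12.0, 1.2) and moved to about (9.6, 2.5).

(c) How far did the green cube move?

1.3

The green cube was near (5.6, 2.2) before and (4.5, 1.6) after, so it travelled √(1.1² + 0.6²) ≈ 1.3 units.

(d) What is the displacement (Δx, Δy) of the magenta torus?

(-0.7, 1.2)

The magenta torus was at about (2.3, 4.9) and moved to about (1.6, 6.1).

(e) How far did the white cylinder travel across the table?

1.1

From (11.8, 3.9) to (11.6, 5.0), the white cylinder covered √(0.2² + 1.1²) ≈ 1.1 units.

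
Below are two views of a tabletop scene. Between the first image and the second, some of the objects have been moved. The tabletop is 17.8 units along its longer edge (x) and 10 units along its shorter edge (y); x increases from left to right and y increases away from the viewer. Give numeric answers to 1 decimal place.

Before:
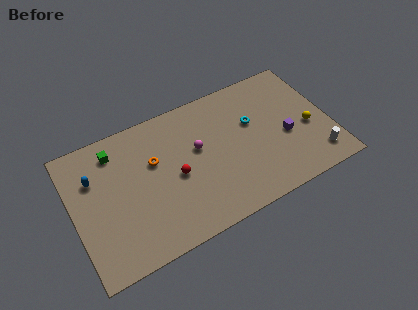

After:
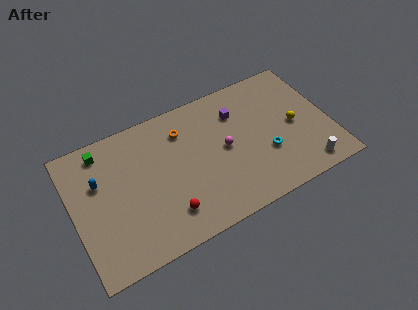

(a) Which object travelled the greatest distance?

the purple cube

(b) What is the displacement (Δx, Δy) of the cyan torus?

(0.6, -2.7)

The cyan torus started near (12.6, 6.2) and ended near (13.2, 3.5).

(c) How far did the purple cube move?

4.4

From (14.7, 4.2) to (11.7, 7.4), the purple cube covered √(3.0² + 3.2²) ≈ 4.4 units.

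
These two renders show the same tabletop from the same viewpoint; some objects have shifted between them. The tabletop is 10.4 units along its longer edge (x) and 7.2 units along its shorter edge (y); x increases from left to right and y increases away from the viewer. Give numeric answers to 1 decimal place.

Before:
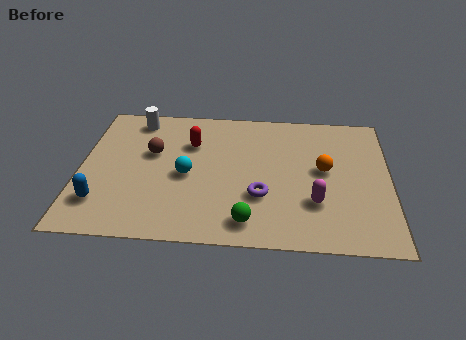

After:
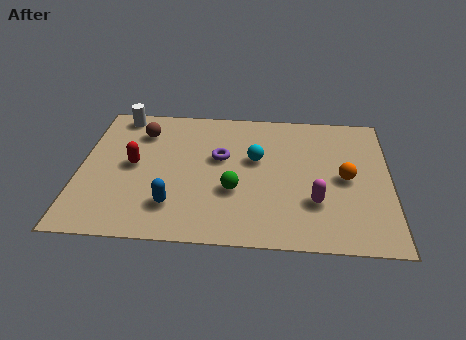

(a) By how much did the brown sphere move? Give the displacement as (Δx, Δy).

(-0.4, 1.1)

The brown sphere started near (2.4, 4.4) and ended near (2.0, 5.5).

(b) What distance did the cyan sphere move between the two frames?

2.5

From (3.6, 3.3) to (5.9, 4.3), the cyan sphere covered √(2.3² + 1.0²) ≈ 2.5 units.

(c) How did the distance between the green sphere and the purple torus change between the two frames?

+0.4

They were about 1.4 units apart before and 1.8 after — 0.4 units further apart.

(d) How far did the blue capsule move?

2.4

The blue capsule moved from about (0.8, 1.7) to (3.2, 1.7), a distance of √(2.4² + 0.0²) ≈ 2.4.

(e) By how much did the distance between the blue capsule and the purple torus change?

-2.3

They were about 5.3 units apart before and 3.0 after — 2.3 units closer together.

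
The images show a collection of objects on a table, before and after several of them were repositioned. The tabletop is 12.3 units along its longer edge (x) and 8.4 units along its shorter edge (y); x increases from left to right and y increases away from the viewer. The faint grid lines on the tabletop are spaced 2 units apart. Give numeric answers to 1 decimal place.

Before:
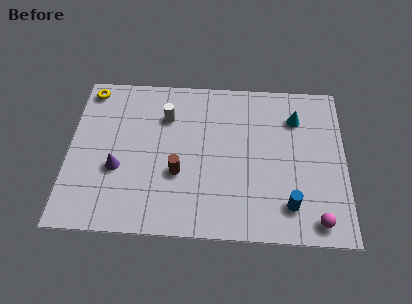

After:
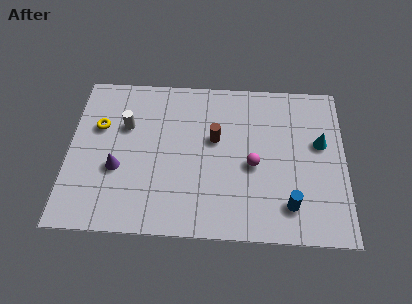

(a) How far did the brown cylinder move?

2.5

From (4.9, 3.1) to (6.5, 5.0), the brown cylinder covered √(1.6² + 1.9²) ≈ 2.5 units.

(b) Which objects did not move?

the blue cylinder and the purple cone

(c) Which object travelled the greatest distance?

the magenta sphere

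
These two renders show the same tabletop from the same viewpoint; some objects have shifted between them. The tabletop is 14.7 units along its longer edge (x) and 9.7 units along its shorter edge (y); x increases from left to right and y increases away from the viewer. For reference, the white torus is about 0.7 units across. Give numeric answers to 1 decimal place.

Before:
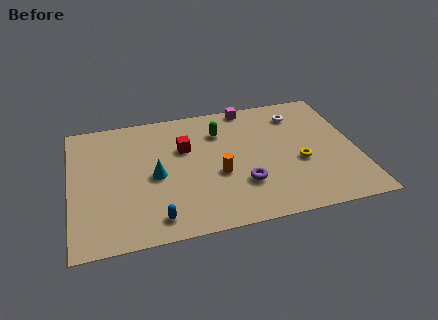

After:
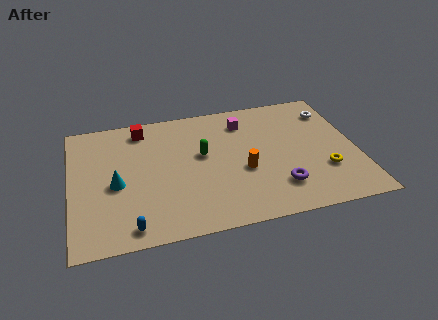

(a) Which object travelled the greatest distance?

the red cube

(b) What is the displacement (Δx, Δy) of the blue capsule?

(-1.3, -0.3)

From the two frames, the blue capsule sits at roughly (4.2, 1.4) before and (2.9, 1.1) after.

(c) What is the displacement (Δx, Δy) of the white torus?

(1.8, -0.1)

The white torus started near (11.9, 7.7) and ended near (13.7, 7.6).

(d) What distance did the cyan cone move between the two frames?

2.0

From (4.3, 4.5) to (2.3, 4.3), the cyan cone covered √(2.0² + 0.2²) ≈ 2.0 units.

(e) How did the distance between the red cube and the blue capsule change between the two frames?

+2.1

Before: roughly 5.2 units apart; after: 7.3. That's 2.1 units further apart.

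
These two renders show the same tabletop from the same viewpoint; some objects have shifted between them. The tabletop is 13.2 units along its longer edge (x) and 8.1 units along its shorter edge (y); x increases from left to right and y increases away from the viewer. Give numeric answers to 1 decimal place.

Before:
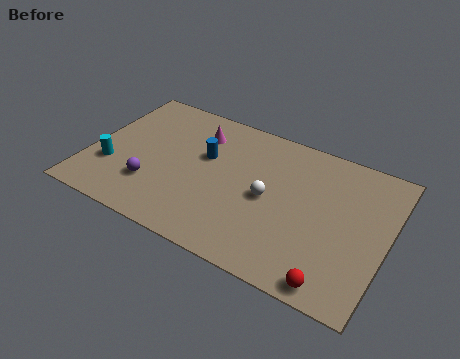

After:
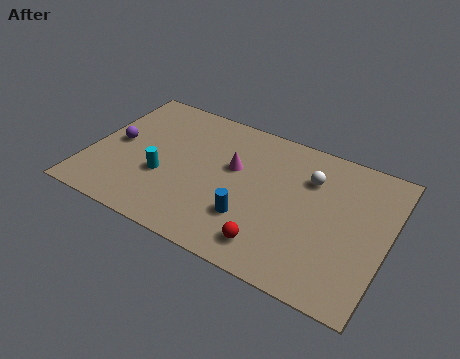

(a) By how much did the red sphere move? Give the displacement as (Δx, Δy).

(-2.8, 0.6)

From the two frames, the red sphere sits at roughly (11.3, 0.8) before and (8.5, 1.4) after.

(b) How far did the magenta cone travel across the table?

2.2

The magenta cone moved from about (4.5, 6.2) to (6.3, 4.9), a distance of √(1.8² + 1.3²) ≈ 2.2.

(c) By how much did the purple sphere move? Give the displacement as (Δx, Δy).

(-1.9, 1.8)

The purple sphere was at about (3.0, 2.3) and moved to about (1.1, 4.1).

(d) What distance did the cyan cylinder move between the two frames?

2.3

From (1.1, 2.6) to (3.4, 3.0), the cyan cylinder covered √(2.3² + 0.4²) ≈ 2.3 units.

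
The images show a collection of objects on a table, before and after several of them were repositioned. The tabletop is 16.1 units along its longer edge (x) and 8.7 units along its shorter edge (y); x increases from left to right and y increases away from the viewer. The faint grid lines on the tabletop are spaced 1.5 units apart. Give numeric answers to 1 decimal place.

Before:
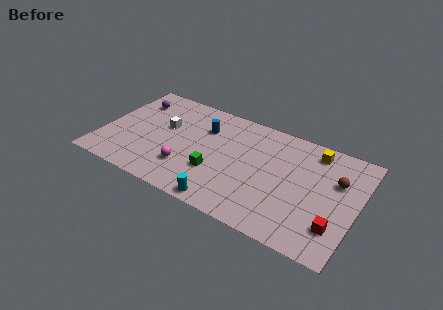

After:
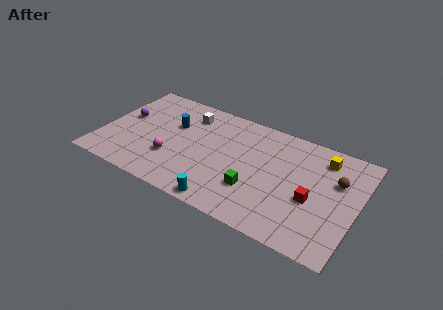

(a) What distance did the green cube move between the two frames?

2.5

The green cube was near (7.4, 2.9) before and (9.9, 2.7) after, so it travelled √(2.5² + 0.2²) ≈ 2.5 units.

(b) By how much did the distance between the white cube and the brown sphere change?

-1.2

They were about 10.9 units apart before and 9.7 after — 1.2 units closer together.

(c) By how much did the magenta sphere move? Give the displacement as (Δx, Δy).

(-1.0, 0.4)

From the two frames, the magenta sphere sits at roughly (5.6, 2.4) before and (4.6, 2.8) after.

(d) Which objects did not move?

the brown sphere and the cyan cylinder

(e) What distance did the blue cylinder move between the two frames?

2.0

The blue cylinder was near (6.2, 6.2) before and (4.3, 5.6) after, so it travelled √(1.9² + 0.6²) ≈ 2.0 units.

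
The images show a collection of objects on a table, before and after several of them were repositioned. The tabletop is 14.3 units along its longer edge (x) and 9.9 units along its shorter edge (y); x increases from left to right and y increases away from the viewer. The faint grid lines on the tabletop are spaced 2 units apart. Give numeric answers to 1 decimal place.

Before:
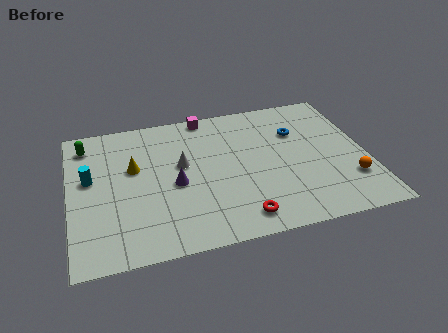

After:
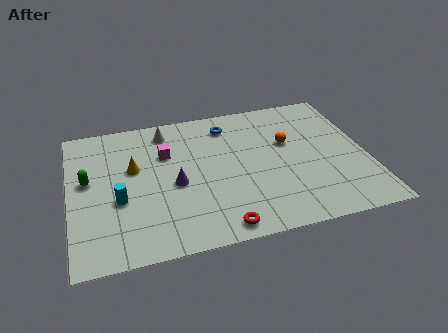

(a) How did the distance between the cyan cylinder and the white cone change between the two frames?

+0.7

Before: roughly 4.4 units apart; after: 5.1. That's 0.7 units further apart.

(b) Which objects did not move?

the yellow cone and the purple cone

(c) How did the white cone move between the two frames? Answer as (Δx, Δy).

(-0.6, 2.7)

The white cone started near (5.4, 5.7) and ended near (4.8, 8.4).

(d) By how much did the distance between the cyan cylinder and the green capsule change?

-0.3

Before: roughly 2.5 units apart; after: 2.2. That's 0.3 units closer together.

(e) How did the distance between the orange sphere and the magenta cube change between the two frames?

-3.2

They were about 9.1 units apart before and 5.9 after — 3.2 units closer together.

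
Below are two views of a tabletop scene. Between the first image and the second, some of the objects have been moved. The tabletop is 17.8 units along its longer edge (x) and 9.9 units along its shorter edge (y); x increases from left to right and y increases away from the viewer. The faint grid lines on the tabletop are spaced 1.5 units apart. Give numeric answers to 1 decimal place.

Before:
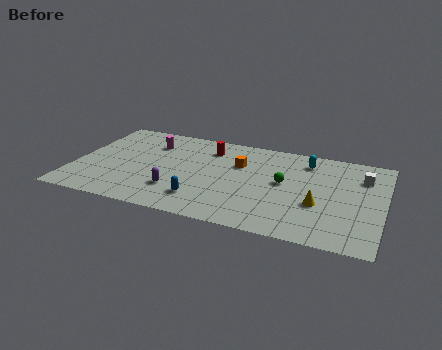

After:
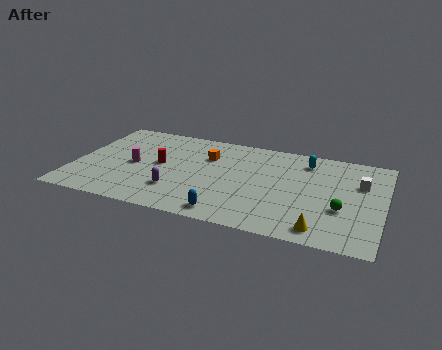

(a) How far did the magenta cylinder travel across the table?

2.8

From (4.1, 7.4) to (3.4, 4.7), the magenta cylinder covered √(0.7² + 2.7²) ≈ 2.8 units.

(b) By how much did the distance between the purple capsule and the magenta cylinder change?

-1.7

They were about 5.1 units apart before and 3.4 after — 1.7 units closer together.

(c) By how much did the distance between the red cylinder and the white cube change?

+2.6

The distance was about 9.0 in the first image and 11.6 in the second, so they moved 2.6 units further apart.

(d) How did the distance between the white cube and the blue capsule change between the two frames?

-1.3

Before: roughly 10.3 units apart; after: 9.0. That's 1.3 units closer together.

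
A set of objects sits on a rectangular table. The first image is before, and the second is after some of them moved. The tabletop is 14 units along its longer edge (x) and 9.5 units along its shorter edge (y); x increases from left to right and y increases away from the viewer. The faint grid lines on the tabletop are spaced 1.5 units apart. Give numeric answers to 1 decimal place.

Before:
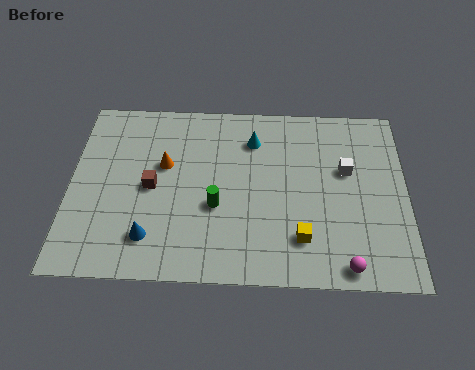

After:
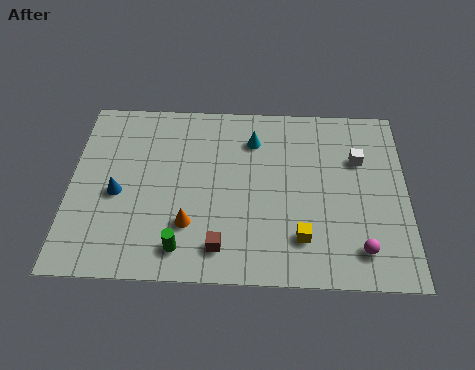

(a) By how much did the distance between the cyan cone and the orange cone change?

+1.3

The distance was about 4.0 in the first image and 5.3 in the second, so they moved 1.3 units further apart.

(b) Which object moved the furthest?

the brown cube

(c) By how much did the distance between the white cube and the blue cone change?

+1.3

They were about 8.9 units apart before and 10.2 after — 1.3 units further apart.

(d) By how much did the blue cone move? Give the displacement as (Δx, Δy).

(-1.4, 2.2)

The blue cone started near (3.4, 2.0) and ended near (2.0, 4.2).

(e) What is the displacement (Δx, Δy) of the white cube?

(0.5, 0.6)

The white cube started near (11.5, 5.8) and ended near (12.0, 6.4).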